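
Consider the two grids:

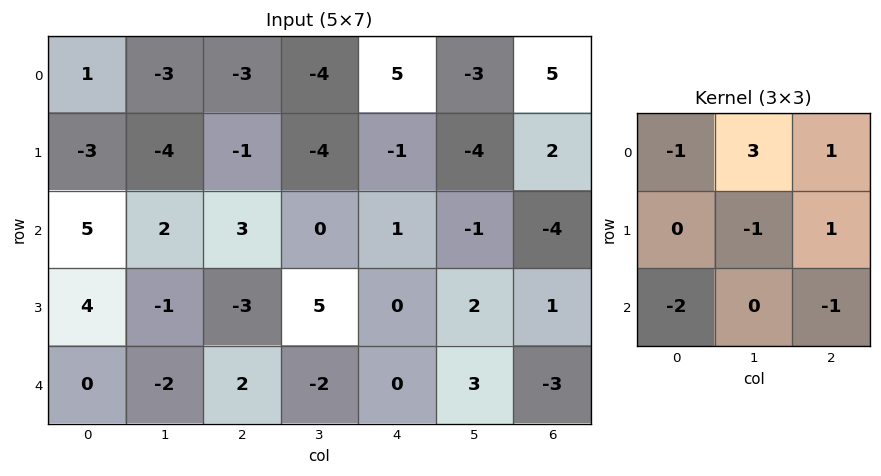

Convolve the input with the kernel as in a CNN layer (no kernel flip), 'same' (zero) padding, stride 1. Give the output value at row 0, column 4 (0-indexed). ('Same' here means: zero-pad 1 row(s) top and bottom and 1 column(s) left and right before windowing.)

The receptive field on the zero-padded input at this output position is [0 0 0 / -4 5 -3 / -4 -1 -4]. Elementwise product with the kernel and sum: 0·-1 + 0·3 + 0·1 + 5·-1 + -3·1 + -4·-2 + -4·-1.

4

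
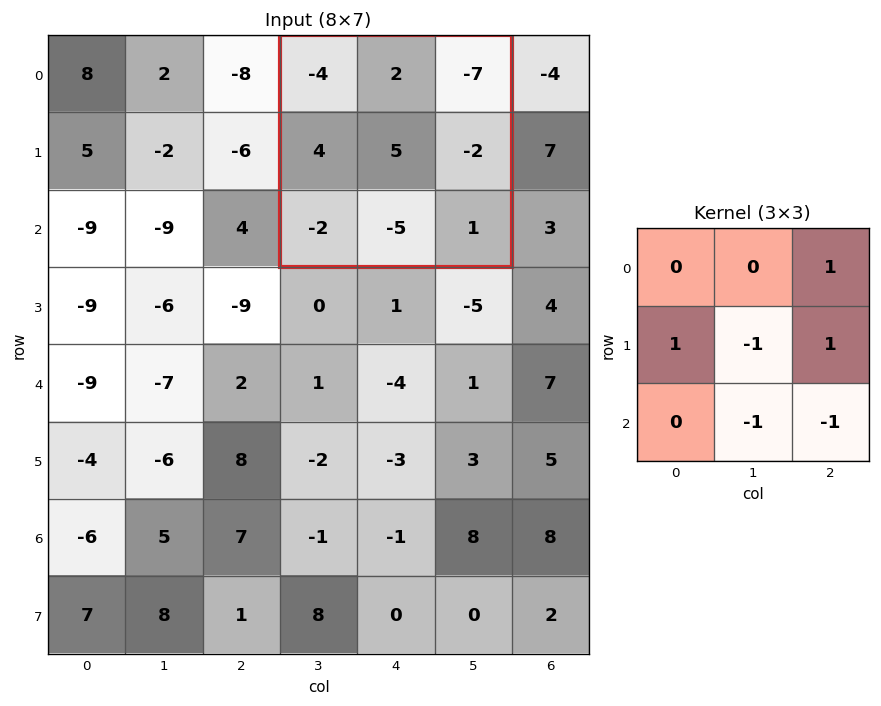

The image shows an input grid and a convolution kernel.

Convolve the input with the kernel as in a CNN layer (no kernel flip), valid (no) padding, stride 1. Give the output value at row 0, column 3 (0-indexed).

-6

The receptive field on the input at this output position is [-4 2 -7 / 4 5 -2 / -2 -5 1]. Elementwise product with the kernel and sum: -7·1 + 4·1 + 5·-1 + -2·1 + -5·-1 + 1·-1.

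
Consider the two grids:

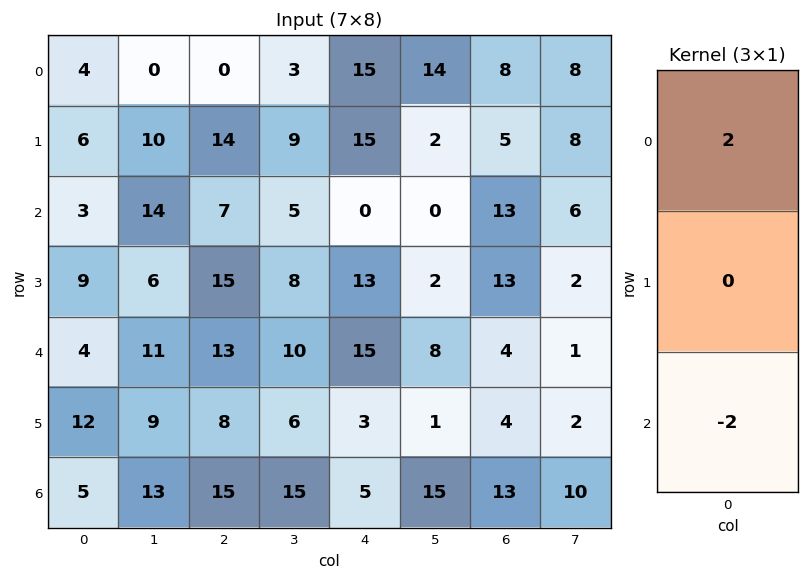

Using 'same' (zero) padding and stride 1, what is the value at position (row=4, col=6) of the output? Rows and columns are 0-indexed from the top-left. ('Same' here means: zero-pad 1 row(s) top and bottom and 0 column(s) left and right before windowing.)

18

The receptive field on the zero-padded input at this output position is [13 / 4 / 4]. Elementwise product with the kernel and sum: 13·2 + 4·-2.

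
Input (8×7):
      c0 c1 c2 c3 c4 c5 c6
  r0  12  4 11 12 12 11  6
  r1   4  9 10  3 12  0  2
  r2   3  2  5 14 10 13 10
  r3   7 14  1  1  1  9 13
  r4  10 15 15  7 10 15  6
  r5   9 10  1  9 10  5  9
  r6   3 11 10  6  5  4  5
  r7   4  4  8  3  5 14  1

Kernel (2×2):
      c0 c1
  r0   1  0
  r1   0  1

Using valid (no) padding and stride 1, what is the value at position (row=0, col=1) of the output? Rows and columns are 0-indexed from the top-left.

14

The receptive field on the input at this output position is [4 11 / 9 10]. Elementwise product with the kernel and sum: 4·1 + 10·1.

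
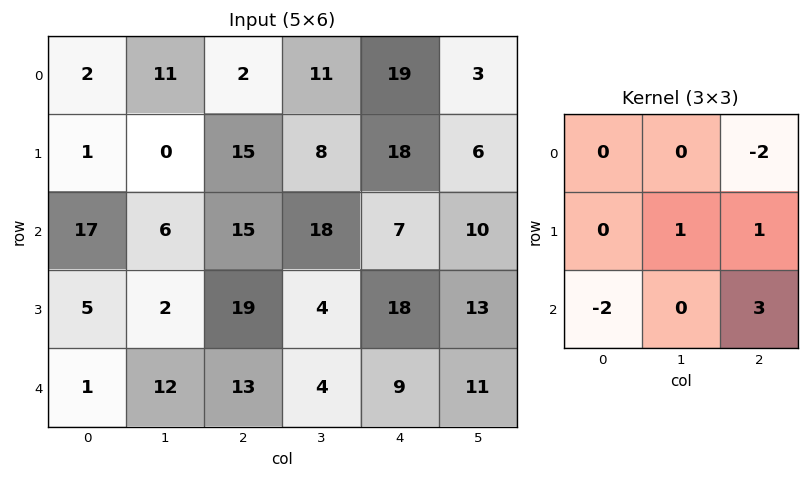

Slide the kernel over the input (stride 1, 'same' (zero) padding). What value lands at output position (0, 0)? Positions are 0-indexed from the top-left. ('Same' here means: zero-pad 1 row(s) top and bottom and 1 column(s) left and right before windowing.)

The receptive field on the zero-padded input at this output position is [0 0 0 / 0 2 11 / 0 1 0]. Elementwise product with the kernel and sum: 0·-2 + 2·1 + 11·1 + 0·-2 + 0·3.

13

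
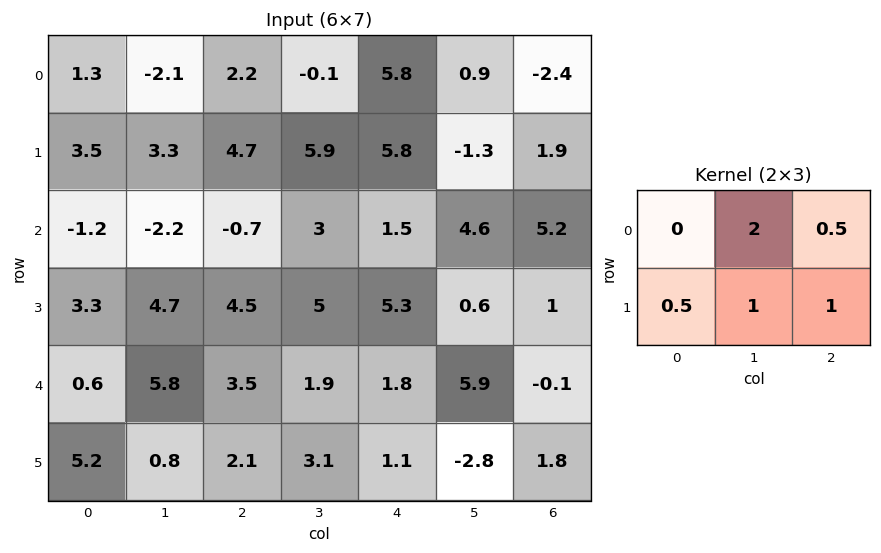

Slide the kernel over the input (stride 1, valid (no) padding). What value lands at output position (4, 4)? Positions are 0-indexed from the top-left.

The receptive field on the input at this output position is [1.8 5.9 -0.1 / 1.1 -2.8 1.8]. Elementwise product with the kernel and sum: 5.9·2 + -0.1·0.5 + 1.1·0.5 + -2.8·1 + 1.8·1.

11.3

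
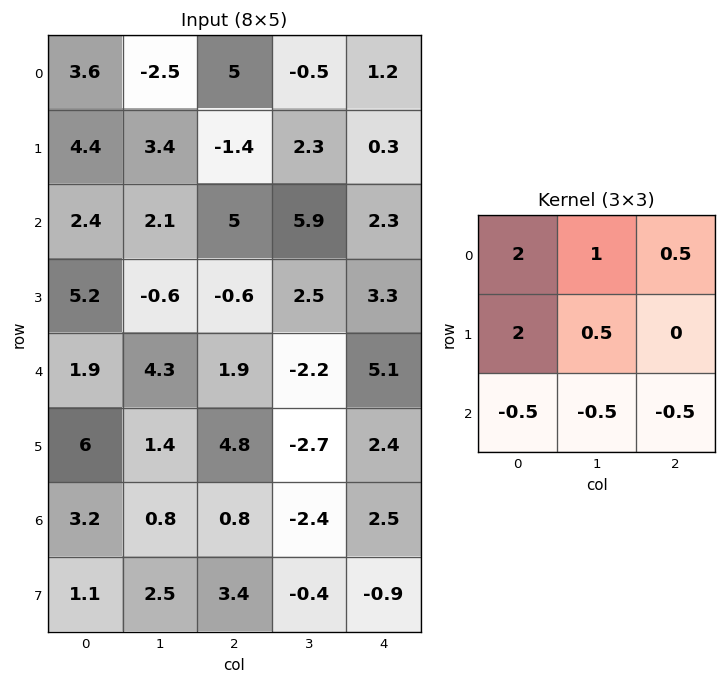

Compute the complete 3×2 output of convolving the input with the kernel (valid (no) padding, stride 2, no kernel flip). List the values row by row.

Output[0,0]: The receptive field on the input at this output position is [3.6 -2.5 5 / 4.4 3.4 -1.4 / 2.4 2.1 5]. Elementwise product with the kernel and sum: 3.6·2 + -2.5·1 + 5·0.5 + 4.4·2 + 3.4·0.5 + 2.4·-0.5 + 2.1·-0.5 + 5·-0.5.
Output[0,1]: The receptive field on the input at this output position is [5 -0.5 1.2 / -1.4 2.3 0.3 / 5 5.9 2.3]. Elementwise product with the kernel and sum: 5·2 + -0.5·1 + 1.2·0.5 + -1.4·2 + 2.3·0.5 + 5·-0.5 + 5.9·-0.5 + 2.3·-0.5.

12.95 1.85
15.45 14.7
19.35 11.95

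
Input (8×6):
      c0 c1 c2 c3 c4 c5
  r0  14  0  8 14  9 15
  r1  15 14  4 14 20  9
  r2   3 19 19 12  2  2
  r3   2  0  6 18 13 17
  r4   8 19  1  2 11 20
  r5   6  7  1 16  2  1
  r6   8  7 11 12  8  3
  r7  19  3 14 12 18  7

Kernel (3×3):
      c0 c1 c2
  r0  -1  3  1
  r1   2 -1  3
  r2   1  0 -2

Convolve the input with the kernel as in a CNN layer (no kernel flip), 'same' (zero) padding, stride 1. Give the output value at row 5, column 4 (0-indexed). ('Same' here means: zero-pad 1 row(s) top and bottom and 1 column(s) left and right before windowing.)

90

The receptive field on the zero-padded input at this output position is [2 11 20 / 16 2 1 / 12 8 3]. Elementwise product with the kernel and sum: 2·-1 + 11·3 + 20·1 + 16·2 + 2·-1 + 1·3 + 12·1 + 3·-2.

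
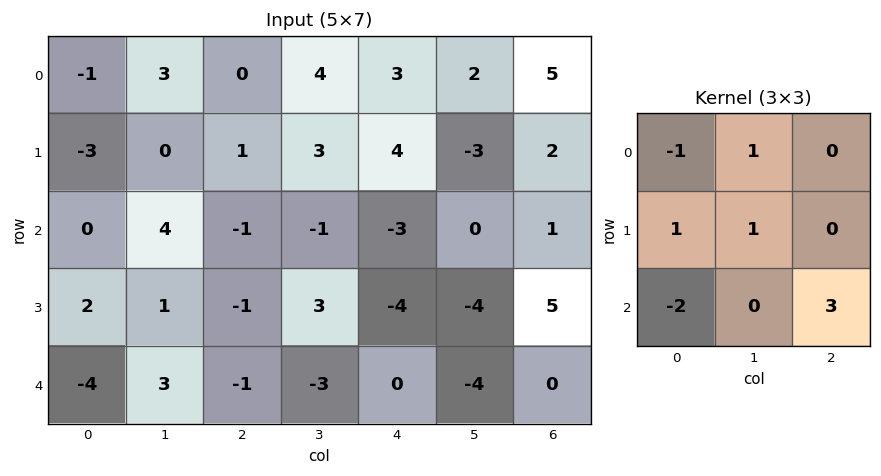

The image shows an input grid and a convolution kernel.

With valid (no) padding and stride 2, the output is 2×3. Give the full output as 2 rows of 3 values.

-2 1 9
12 4 -5

Output[0,0]: The receptive field on the input at this output position is [-1 3 0 / -3 0 1 / 0 4 -1]. Elementwise product with the kernel and sum: -1·-1 + 3·1 + -3·1 + 0·1 + 0·-2 + -1·3.
Output[0,1]: The receptive field on the input at this output position is [0 4 3 / 1 3 4 / -1 -1 -3]. Elementwise product with the kernel and sum: 0·-1 + 4·1 + 1·1 + 3·1 + -1·-2 + -3·3.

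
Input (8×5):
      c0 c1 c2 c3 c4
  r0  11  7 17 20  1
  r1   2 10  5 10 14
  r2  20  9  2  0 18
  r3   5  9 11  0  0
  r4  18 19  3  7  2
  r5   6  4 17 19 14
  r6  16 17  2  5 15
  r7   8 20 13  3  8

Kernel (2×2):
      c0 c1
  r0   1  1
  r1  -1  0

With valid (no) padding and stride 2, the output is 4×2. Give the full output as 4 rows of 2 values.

Output[0,0]: The receptive field on the input at this output position is [11 7 / 2 10]. Elementwise product with the kernel and sum: 11·1 + 7·1 + 2·-1.
Output[0,1]: The receptive field on the input at this output position is [17 20 / 5 10]. Elementwise product with the kernel and sum: 17·1 + 20·1 + 5·-1.

16 32
24 -9
31 -7
25 -6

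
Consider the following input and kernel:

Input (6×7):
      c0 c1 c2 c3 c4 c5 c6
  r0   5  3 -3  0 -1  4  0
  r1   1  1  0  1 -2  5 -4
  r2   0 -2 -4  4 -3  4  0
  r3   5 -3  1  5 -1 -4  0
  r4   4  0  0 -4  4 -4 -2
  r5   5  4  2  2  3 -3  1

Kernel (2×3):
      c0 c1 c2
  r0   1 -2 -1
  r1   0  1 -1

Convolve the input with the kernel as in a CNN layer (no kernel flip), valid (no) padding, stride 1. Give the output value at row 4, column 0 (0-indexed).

6

The receptive field on the input at this output position is [4 0 0 / 5 4 2]. Elementwise product with the kernel and sum: 4·1 + 0·-2 + 0·-1 + 4·1 + 2·-1.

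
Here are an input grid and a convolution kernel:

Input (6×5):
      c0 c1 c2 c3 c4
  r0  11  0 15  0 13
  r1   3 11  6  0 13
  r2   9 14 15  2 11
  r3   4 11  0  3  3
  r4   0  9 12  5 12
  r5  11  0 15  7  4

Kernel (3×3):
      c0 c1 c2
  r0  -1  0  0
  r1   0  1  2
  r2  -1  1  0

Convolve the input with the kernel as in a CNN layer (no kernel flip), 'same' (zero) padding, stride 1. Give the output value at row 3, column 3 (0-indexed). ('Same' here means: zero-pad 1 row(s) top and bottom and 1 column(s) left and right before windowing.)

The receptive field on the zero-padded input at this output position is [15 2 11 / 0 3 3 / 12 5 12]. Elementwise product with the kernel and sum: 15·-1 + 3·1 + 3·2 + 12·-1 + 5·1.

-13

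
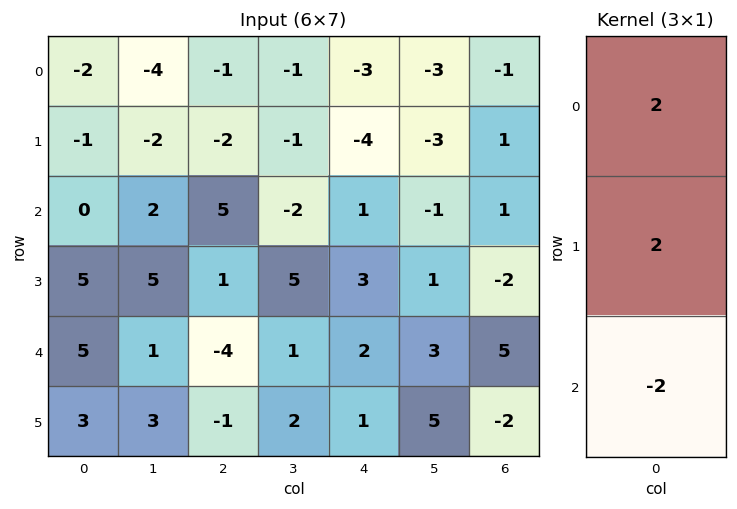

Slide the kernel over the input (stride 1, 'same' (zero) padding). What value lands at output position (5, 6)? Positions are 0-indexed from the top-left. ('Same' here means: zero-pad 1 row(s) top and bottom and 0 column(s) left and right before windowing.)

The receptive field on the zero-padded input at this output position is [5 / -2 / 0]. Elementwise product with the kernel and sum: 5·2 + -2·2 + 0·-2.

6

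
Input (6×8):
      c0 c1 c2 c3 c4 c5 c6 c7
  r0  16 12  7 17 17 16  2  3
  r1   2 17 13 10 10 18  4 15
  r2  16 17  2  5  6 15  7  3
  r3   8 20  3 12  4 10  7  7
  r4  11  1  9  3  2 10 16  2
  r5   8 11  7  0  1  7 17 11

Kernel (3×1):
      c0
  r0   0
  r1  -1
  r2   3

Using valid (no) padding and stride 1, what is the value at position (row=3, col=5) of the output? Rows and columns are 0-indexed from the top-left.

The receptive field on the input at this output position is [10 / 10 / 7]. Elementwise product with the kernel and sum: 10·-1 + 7·3.

11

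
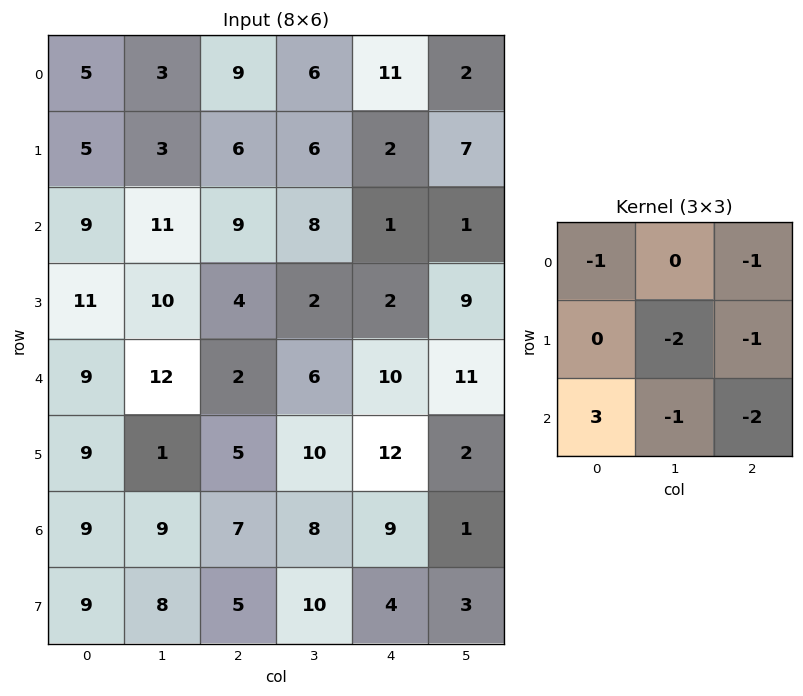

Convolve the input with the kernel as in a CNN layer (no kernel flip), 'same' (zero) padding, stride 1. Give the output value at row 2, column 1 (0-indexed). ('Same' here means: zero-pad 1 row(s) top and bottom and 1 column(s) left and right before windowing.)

The receptive field on the zero-padded input at this output position is [5 3 6 / 9 11 9 / 11 10 4]. Elementwise product with the kernel and sum: 5·-1 + 6·-1 + 11·-2 + 9·-1 + 11·3 + 10·-1 + 4·-2.

-27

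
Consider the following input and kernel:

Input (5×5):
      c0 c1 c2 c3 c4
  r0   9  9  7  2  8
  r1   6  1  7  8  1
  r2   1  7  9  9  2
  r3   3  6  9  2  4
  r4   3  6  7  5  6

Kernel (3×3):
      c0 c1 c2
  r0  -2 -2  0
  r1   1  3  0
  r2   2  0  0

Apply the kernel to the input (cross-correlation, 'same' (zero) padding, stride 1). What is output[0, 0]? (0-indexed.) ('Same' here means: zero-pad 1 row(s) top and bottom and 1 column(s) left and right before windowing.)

27

The receptive field on the zero-padded input at this output position is [0 0 0 / 0 9 9 / 0 6 1]. Elementwise product with the kernel and sum: 0·-2 + 0·-2 + 0·1 + 9·3 + 0·2.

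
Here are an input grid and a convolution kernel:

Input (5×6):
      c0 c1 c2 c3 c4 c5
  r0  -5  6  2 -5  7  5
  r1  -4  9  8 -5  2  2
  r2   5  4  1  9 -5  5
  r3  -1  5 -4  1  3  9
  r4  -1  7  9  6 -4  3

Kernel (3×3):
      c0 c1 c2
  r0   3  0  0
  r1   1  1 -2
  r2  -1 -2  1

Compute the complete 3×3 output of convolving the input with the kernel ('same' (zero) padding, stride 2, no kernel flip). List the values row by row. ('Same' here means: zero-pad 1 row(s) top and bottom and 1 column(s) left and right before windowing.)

0 -12 -5
4 18 -19
-15 19 -1

Output[0,0]: The receptive field on the zero-padded input at this output position is [0 0 0 / 0 -5 6 / 0 -4 9]. Elementwise product with the kernel and sum: 0·3 + 0·1 + -5·1 + 6·-2 + 0·-1 + -4·-2 + 9·1.
Output[0,1]: The receptive field on the zero-padded input at this output position is [0 0 0 / 6 2 -5 / 9 8 -5]. Elementwise product with the kernel and sum: 0·3 + 6·1 + 2·1 + -5·-2 + 9·-1 + 8·-2 + -5·1.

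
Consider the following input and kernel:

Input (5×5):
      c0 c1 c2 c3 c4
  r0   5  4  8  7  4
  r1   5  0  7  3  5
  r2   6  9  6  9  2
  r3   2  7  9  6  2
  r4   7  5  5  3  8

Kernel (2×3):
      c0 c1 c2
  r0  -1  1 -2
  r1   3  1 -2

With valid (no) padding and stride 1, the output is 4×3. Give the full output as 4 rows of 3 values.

-16 -9 5
-4 16 9
-14 -3 28
3 4 -5

Output[0,0]: The receptive field on the input at this output position is [5 4 8 / 5 0 7]. Elementwise product with the kernel and sum: 5·-1 + 4·1 + 8·-2 + 5·3 + 0·1 + 7·-2.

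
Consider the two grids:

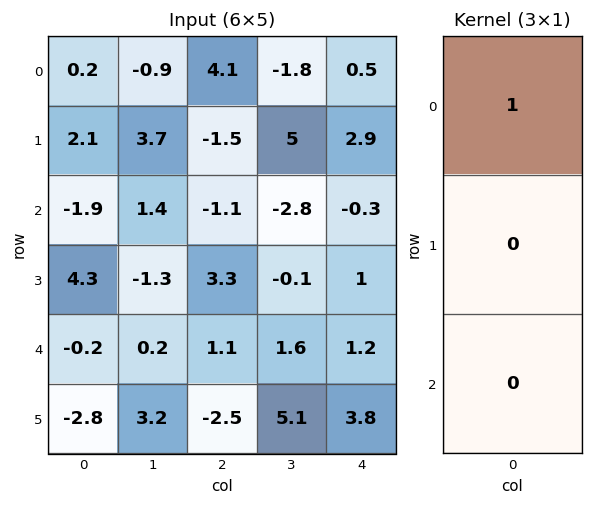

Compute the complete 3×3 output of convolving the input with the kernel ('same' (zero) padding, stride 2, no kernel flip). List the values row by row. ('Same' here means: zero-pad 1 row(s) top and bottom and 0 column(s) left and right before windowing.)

Output[0,0]: The receptive field on the zero-padded input at this output position is [0 / 0.2 / 2.1]. Elementwise product with the kernel and sum: 0·1.
Output[0,1]: The receptive field on the zero-padded input at this output position is [0 / 4.1 / -1.5]. Elementwise product with the kernel and sum: 0·1.

0 0 0
2.1 -1.5 2.9
4.3 3.3 1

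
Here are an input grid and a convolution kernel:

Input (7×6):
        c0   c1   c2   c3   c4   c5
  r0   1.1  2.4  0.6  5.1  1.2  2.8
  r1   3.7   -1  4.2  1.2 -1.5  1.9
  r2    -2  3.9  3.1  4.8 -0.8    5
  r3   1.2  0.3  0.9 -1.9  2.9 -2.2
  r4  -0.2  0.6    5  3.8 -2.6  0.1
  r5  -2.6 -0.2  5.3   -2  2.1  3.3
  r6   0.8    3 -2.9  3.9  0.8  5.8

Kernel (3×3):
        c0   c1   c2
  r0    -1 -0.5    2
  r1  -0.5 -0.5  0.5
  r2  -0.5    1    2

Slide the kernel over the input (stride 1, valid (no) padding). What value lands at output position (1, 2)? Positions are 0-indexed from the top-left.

The receptive field on the input at this output position is [4.2 1.2 -1.5 / 3.1 4.8 -0.8 / 0.9 -1.9 2.9]. Elementwise product with the kernel and sum: 4.2·-1 + 1.2·-0.5 + -1.5·2 + 3.1·-0.5 + 4.8·-0.5 + -0.8·0.5 + 0.9·-0.5 + -1.9·1 + 2.9·2.

-8.7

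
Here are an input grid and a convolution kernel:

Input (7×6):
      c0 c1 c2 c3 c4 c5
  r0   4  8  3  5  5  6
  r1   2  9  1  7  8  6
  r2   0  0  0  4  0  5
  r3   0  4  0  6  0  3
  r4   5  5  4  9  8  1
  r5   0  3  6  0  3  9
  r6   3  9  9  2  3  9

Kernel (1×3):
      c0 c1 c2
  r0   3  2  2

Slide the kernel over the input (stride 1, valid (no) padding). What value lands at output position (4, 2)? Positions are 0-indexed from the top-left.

The receptive field on the input at this output position is [4 9 8]. Elementwise product with the kernel and sum: 4·3 + 9·2 + 8·2.

46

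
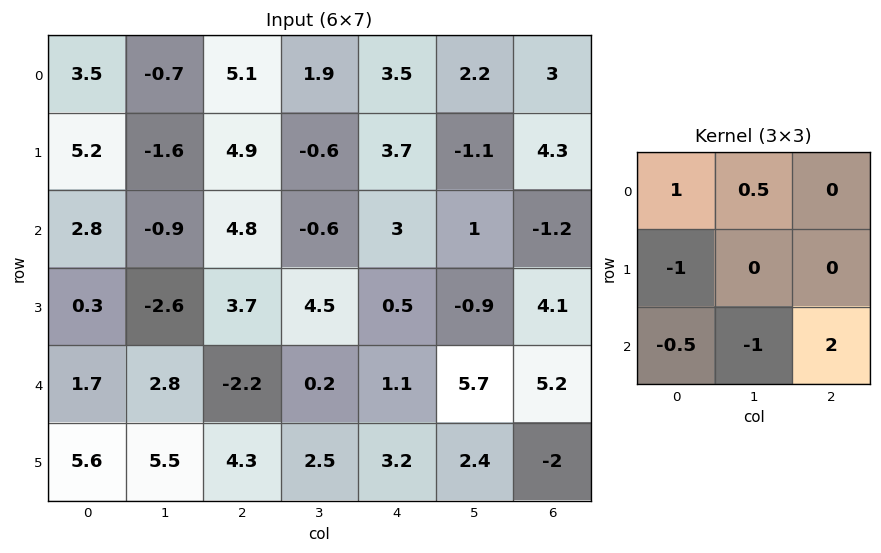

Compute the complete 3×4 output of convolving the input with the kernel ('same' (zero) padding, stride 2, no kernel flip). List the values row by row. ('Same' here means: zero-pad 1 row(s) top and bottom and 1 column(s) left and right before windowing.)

-8.4 -4.6 -7.5 -5.95
-2.9 8.35 -2.7 -3.6
5.55 -5.6 4.9 -3.75

Output[0,0]: The receptive field on the zero-padded input at this output position is [0 0 0 / 0 3.5 -0.7 / 0 5.2 -1.6]. Elementwise product with the kernel and sum: 0·1 + 0·0.5 + 0·-1 + 0·-0.5 + 5.2·-1 + -1.6·2.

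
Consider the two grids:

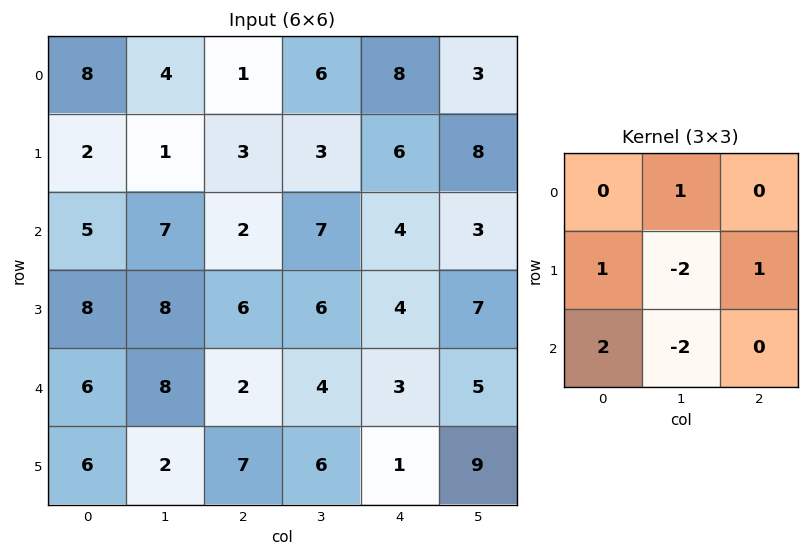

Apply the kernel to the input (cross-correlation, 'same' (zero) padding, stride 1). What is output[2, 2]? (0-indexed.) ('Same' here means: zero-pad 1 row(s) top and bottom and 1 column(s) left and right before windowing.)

The receptive field on the zero-padded input at this output position is [1 3 3 / 7 2 7 / 8 6 6]. Elementwise product with the kernel and sum: 3·1 + 7·1 + 2·-2 + 7·1 + 8·2 + 6·-2.

17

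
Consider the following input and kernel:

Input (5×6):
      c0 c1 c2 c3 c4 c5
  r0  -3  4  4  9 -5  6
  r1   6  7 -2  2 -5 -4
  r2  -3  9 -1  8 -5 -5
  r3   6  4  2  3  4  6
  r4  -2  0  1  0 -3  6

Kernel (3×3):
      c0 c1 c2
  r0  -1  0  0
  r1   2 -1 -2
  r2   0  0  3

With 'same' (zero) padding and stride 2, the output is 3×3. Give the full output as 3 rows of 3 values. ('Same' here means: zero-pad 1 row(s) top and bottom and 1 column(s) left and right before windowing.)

16 -8 -1
-3 5 47
2 -5 -12

Output[0,0]: The receptive field on the zero-padded input at this output position is [0 0 0 / 0 -3 4 / 0 6 7]. Elementwise product with the kernel and sum: 0·-1 + 0·2 + -3·-1 + 4·-2 + 7·3.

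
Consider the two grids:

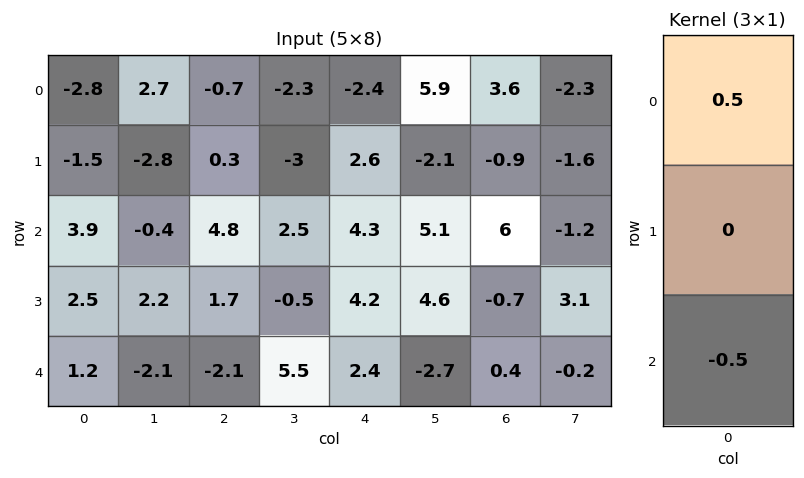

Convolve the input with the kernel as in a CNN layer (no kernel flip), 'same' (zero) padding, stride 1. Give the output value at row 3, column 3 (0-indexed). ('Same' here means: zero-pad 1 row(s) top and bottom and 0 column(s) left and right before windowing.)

-1.5

The receptive field on the zero-padded input at this output position is [2.5 / -0.5 / 5.5]. Elementwise product with the kernel and sum: 2.5·0.5 + 5.5·-0.5.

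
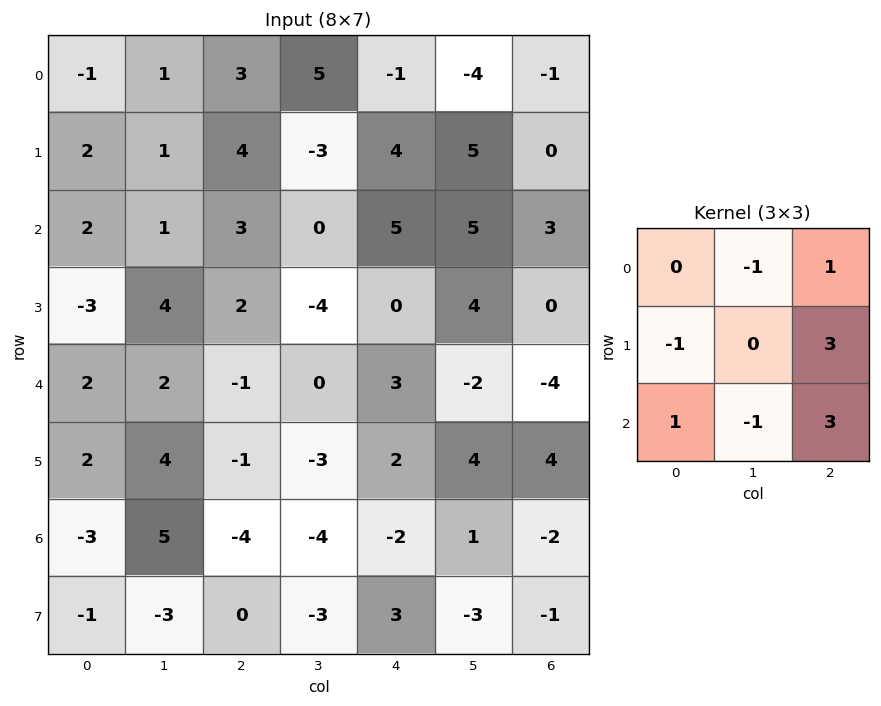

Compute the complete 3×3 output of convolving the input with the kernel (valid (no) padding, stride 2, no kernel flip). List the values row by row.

Output[0,0]: The receptive field on the input at this output position is [-1 1 3 / 2 1 4 / 2 1 3]. Elementwise product with the kernel and sum: 1·-1 + 3·1 + 2·-1 + 4·3 + 2·1 + 1·-1 + 3·3.
Output[0,1]: The receptive field on the input at this output position is [3 5 -1 / 4 -3 4 / 3 0 5]. Elementwise product with the kernel and sum: 5·-1 + -1·1 + 4·-1 + 4·3 + 3·1 + 0·-1 + 5·3.

22 20 8
8 11 -9
-28 4 -1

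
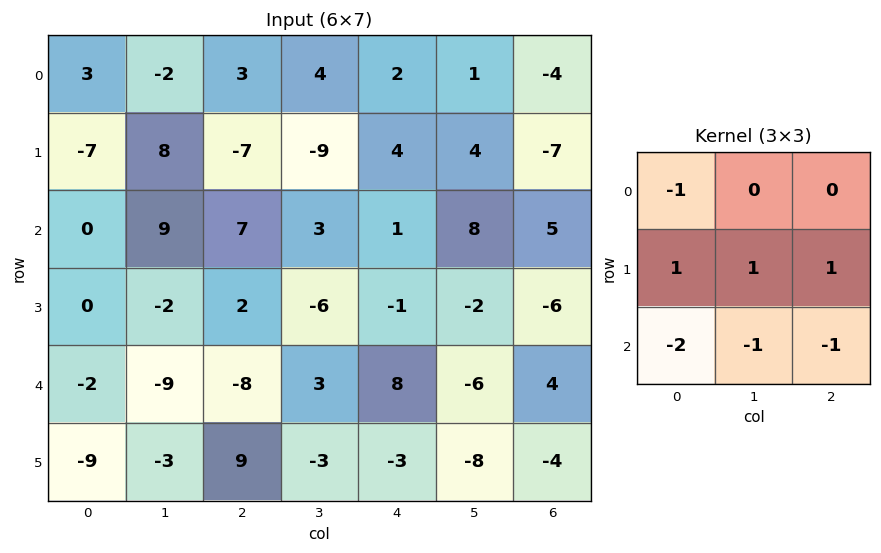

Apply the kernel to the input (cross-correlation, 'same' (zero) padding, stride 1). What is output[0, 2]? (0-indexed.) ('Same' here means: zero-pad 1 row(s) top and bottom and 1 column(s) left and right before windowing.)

The receptive field on the zero-padded input at this output position is [0 0 0 / -2 3 4 / 8 -7 -9]. Elementwise product with the kernel and sum: 0·-1 + -2·1 + 3·1 + 4·1 + 8·-2 + -7·-1 + -9·-1.

5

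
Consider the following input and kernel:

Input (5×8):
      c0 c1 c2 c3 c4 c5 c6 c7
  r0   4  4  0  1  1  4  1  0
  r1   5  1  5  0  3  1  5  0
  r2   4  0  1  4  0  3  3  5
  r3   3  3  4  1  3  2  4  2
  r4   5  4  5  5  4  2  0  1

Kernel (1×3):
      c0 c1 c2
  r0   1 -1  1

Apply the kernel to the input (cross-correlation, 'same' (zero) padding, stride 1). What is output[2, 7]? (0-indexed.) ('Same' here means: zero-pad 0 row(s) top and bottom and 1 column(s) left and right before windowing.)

-2

The receptive field on the zero-padded input at this output position is [3 5 0]. Elementwise product with the kernel and sum: 3·1 + 5·-1 + 0·1.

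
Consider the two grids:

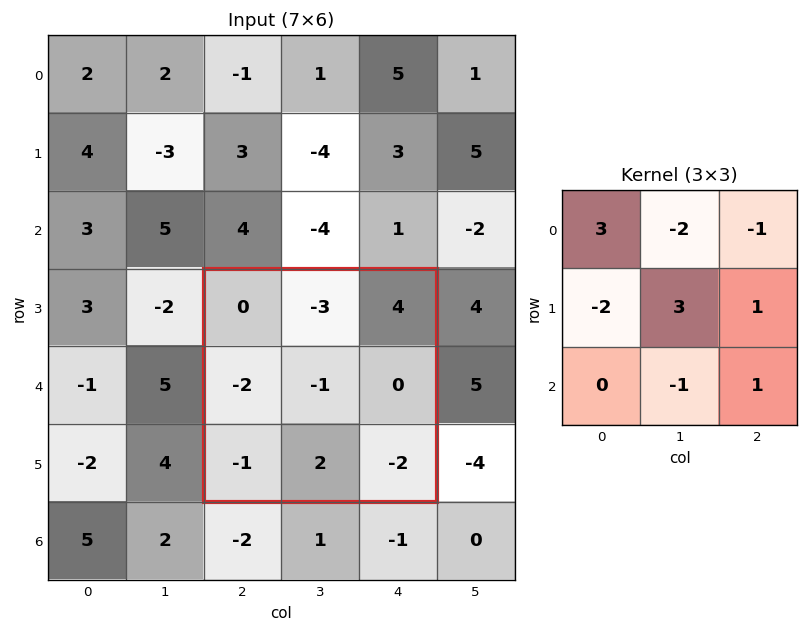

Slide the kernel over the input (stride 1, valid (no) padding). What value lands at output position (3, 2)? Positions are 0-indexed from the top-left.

-1

The receptive field on the input at this output position is [0 -3 4 / -2 -1 0 / -1 2 -2]. Elementwise product with the kernel and sum: 0·3 + -3·-2 + 4·-1 + -2·-2 + -1·3 + 0·1 + 2·-1 + -2·1.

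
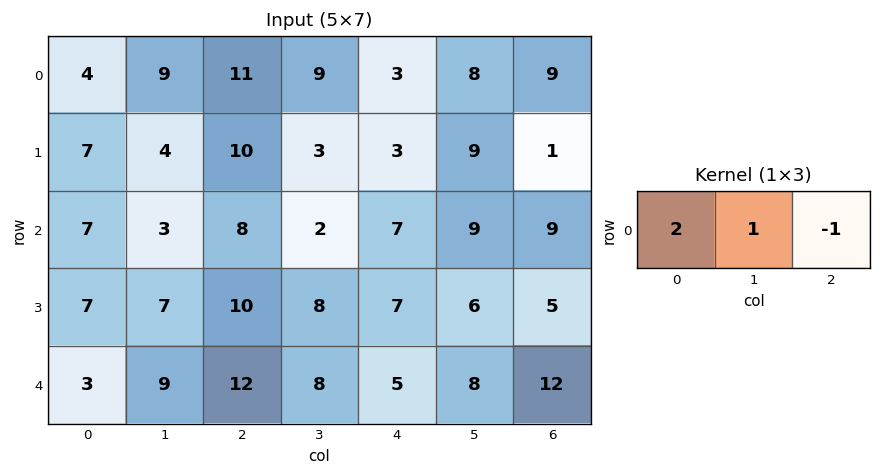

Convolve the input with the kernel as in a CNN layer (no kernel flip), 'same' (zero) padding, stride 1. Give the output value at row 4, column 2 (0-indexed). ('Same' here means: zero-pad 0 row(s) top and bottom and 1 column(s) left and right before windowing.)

The receptive field on the zero-padded input at this output position is [9 12 8]. Elementwise product with the kernel and sum: 9·2 + 12·1 + 8·-1.

22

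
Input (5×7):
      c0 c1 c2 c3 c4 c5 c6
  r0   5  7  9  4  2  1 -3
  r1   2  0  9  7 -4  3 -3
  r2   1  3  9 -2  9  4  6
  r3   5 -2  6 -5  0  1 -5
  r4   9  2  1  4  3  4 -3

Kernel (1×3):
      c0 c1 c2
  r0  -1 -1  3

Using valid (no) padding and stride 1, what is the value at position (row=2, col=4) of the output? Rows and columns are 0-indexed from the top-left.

The receptive field on the input at this output position is [9 4 6]. Elementwise product with the kernel and sum: 9·-1 + 4·-1 + 6·3.

5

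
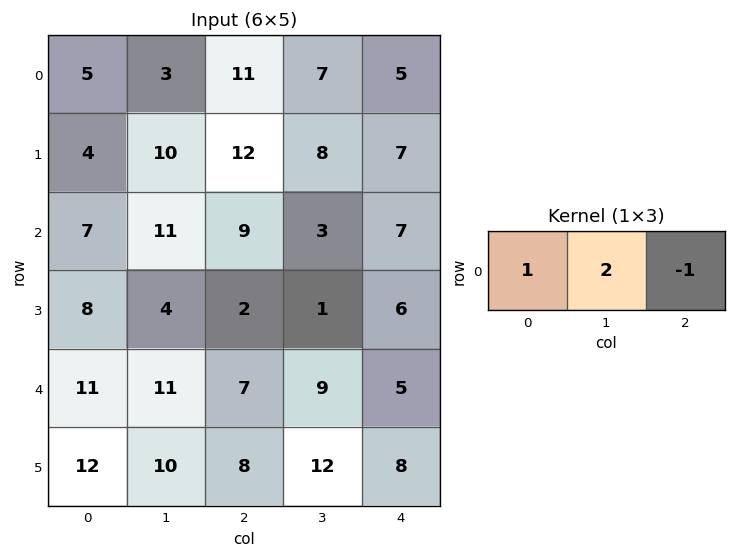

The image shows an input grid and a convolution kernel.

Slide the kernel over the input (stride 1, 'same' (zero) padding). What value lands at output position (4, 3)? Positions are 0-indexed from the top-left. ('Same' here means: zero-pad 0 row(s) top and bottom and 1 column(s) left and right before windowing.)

The receptive field on the zero-padded input at this output position is [7 9 5]. Elementwise product with the kernel and sum: 7·1 + 9·2 + 5·-1.

20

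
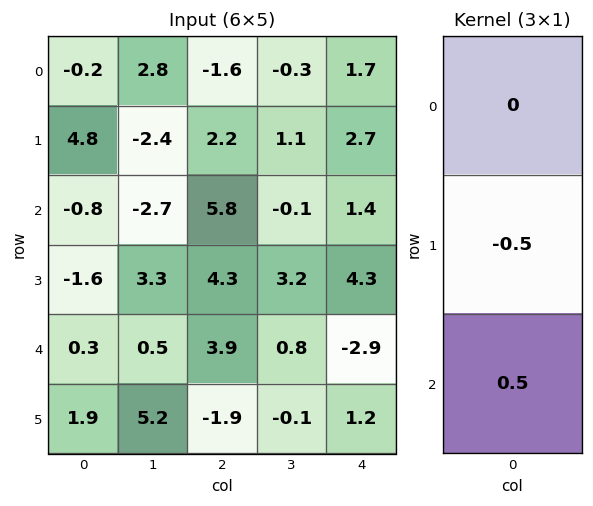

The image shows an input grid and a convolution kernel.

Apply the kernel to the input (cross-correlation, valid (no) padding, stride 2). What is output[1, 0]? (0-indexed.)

The receptive field on the input at this output position is [-0.8 / -1.6 / 0.3]. Elementwise product with the kernel and sum: -1.6·-0.5 + 0.3·0.5.

0.95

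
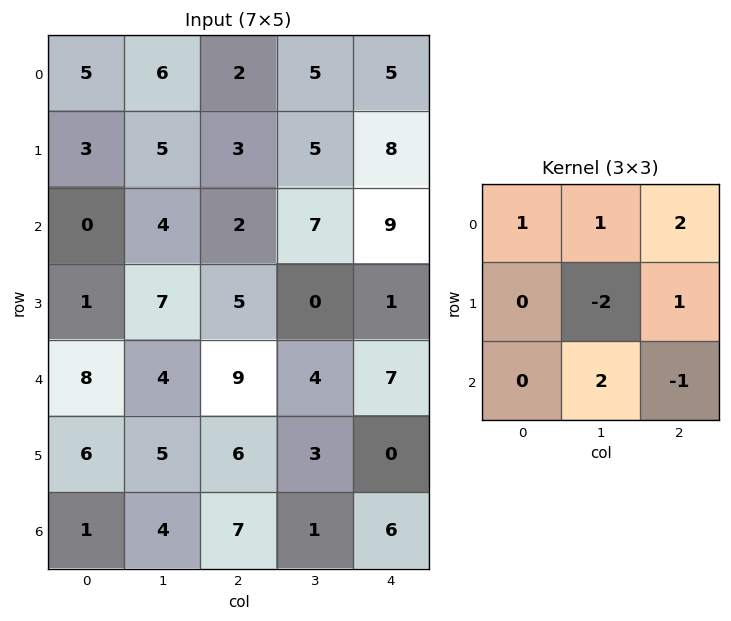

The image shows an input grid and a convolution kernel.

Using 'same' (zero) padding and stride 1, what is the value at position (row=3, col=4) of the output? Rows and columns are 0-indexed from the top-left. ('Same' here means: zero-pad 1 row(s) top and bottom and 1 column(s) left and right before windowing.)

28

The receptive field on the zero-padded input at this output position is [7 9 0 / 0 1 0 / 4 7 0]. Elementwise product with the kernel and sum: 7·1 + 9·1 + 0·2 + 1·-2 + 0·1 + 7·2 + 0·-1.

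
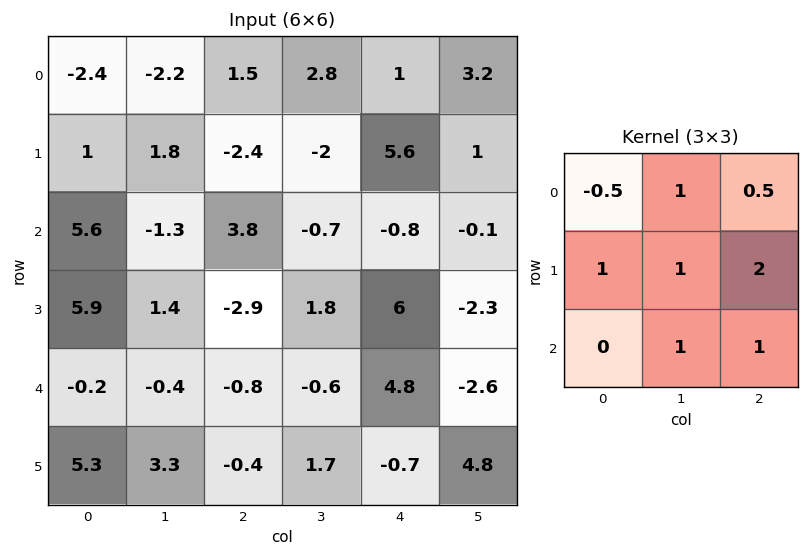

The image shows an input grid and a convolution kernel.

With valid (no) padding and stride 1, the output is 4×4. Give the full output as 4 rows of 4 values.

Output[0,0]: The receptive field on the input at this output position is [-2.4 -2.2 1.5 / 1 1.8 -2.4 / 5.6 -1.3 3.8]. Elementwise product with the kernel and sum: -2.4·-0.5 + -2.2·1 + 1.5·0.5 + 1·1 + 1.8·1 + -2.4·2 + -1.3·1 + 3.8·1.

0.25 2.5 7.85 5.9
10.5 -4.3 11.3 9.1
-1.9 4.8 12.1 4.9
-2.3 -3.8 15.45 7.05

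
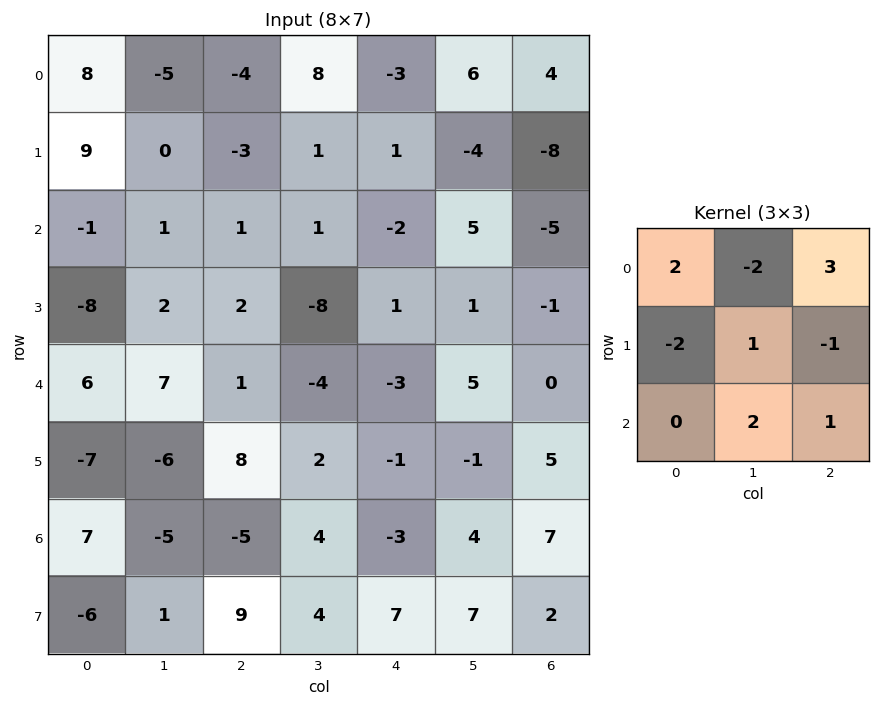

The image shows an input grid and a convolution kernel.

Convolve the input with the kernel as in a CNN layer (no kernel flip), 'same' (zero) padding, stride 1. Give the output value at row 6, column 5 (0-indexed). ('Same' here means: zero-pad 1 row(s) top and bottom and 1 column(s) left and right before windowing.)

The receptive field on the zero-padded input at this output position is [-1 -1 5 / -3 4 7 / 7 7 2]. Elementwise product with the kernel and sum: -1·2 + -1·-2 + 5·3 + -3·-2 + 4·1 + 7·-1 + 7·2 + 2·1.

34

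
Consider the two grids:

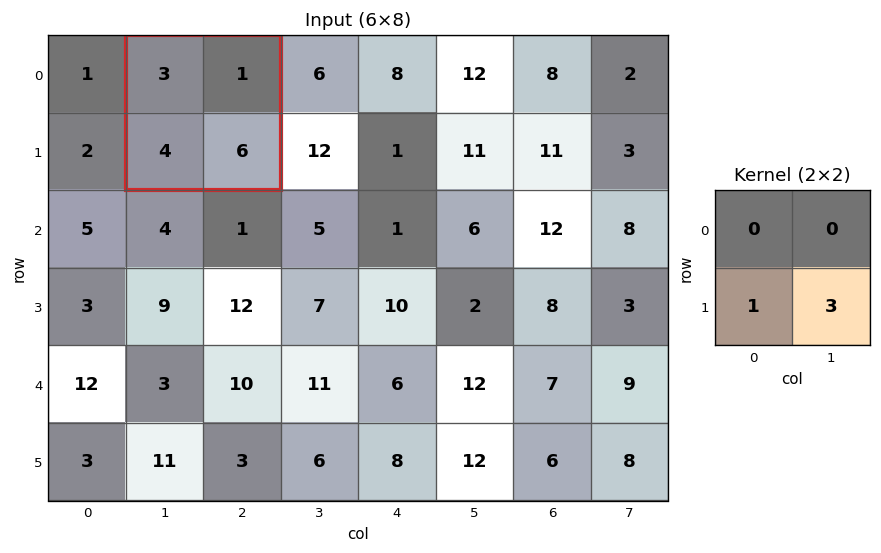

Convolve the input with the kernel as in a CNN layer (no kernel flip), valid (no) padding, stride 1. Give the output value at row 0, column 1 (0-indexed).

The receptive field on the input at this output position is [3 1 / 4 6]. Elementwise product with the kernel and sum: 4·1 + 6·3.

22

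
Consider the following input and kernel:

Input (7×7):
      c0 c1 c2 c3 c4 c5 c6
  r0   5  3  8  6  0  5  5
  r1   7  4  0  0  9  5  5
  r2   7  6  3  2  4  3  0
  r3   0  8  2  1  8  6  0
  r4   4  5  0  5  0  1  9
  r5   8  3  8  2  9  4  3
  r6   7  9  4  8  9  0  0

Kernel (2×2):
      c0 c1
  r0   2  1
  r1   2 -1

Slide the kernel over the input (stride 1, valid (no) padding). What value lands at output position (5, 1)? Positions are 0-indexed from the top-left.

The receptive field on the input at this output position is [3 8 / 9 4]. Elementwise product with the kernel and sum: 3·2 + 8·1 + 9·2 + 4·-1.

28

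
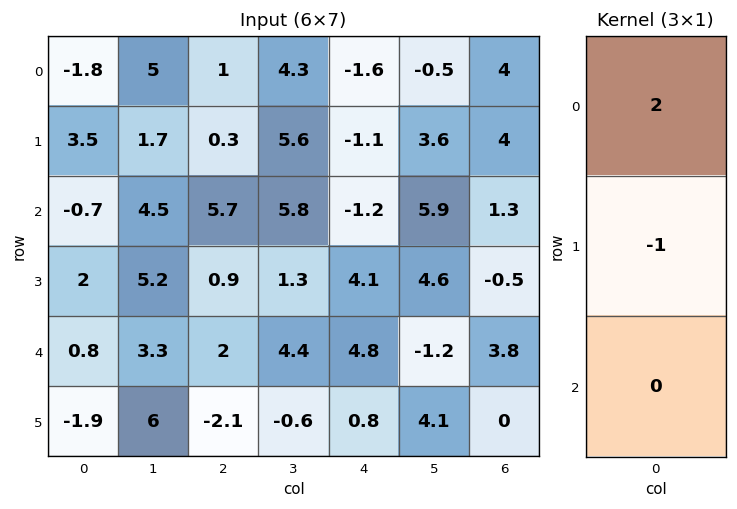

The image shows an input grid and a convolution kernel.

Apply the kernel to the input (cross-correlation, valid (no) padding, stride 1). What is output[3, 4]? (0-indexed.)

The receptive field on the input at this output position is [4.1 / 4.8 / 0.8]. Elementwise product with the kernel and sum: 4.1·2 + 4.8·-1.

3.4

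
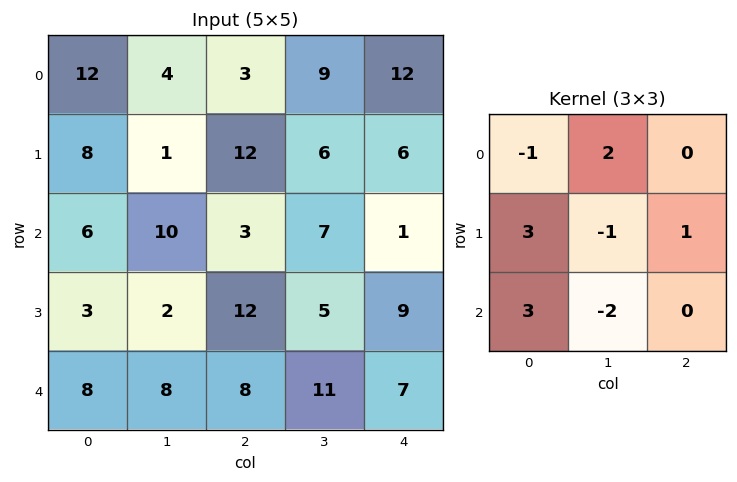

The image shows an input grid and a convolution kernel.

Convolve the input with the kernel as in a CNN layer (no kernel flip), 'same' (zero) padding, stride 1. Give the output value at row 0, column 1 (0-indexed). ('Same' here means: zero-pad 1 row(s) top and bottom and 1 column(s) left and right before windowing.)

57

The receptive field on the zero-padded input at this output position is [0 0 0 / 12 4 3 / 8 1 12]. Elementwise product with the kernel and sum: 0·-1 + 0·2 + 12·3 + 4·-1 + 3·1 + 8·3 + 1·-2.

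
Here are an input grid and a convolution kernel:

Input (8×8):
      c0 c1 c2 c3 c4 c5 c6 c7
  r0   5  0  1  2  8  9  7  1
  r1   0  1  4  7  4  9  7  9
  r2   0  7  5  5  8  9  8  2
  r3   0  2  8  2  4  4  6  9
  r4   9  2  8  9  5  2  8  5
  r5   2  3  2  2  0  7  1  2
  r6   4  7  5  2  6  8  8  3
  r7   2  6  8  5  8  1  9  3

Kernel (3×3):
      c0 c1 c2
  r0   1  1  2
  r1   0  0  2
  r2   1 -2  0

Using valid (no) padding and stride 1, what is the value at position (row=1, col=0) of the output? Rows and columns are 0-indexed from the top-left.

15

The receptive field on the input at this output position is [0 1 4 / 0 7 5 / 0 2 8]. Elementwise product with the kernel and sum: 0·1 + 1·1 + 4·2 + 5·2 + 0·1 + 2·-2.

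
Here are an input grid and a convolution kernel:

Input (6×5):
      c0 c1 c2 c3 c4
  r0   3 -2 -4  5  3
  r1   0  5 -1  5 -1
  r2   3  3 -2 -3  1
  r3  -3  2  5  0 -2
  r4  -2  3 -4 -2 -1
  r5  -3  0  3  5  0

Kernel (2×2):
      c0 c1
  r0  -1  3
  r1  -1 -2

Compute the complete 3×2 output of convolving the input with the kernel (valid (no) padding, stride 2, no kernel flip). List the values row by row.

-19 10
5 -12
14 -15

Output[0,0]: The receptive field on the input at this output position is [3 -2 / 0 5]. Elementwise product with the kernel and sum: 3·-1 + -2·3 + 0·-1 + 5·-2.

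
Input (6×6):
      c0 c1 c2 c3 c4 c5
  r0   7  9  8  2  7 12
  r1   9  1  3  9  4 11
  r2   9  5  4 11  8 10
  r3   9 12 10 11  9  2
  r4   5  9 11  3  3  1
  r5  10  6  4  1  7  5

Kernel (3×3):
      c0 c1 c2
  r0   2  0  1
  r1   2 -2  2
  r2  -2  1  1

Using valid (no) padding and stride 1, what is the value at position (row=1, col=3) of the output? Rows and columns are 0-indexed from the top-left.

44

The receptive field on the input at this output position is [9 4 11 / 11 8 10 / 11 9 2]. Elementwise product with the kernel and sum: 9·2 + 11·1 + 11·2 + 8·-2 + 10·2 + 11·-2 + 9·1 + 2·1.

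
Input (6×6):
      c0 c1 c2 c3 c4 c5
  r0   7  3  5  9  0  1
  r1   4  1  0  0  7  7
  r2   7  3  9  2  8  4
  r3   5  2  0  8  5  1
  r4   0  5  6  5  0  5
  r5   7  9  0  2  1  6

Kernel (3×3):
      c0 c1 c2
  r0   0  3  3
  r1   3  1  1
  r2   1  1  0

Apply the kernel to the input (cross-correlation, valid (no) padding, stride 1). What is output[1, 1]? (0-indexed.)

22

The receptive field on the input at this output position is [1 0 0 / 3 9 2 / 2 0 8]. Elementwise product with the kernel and sum: 0·3 + 0·3 + 3·3 + 9·1 + 2·1 + 2·1 + 0·1.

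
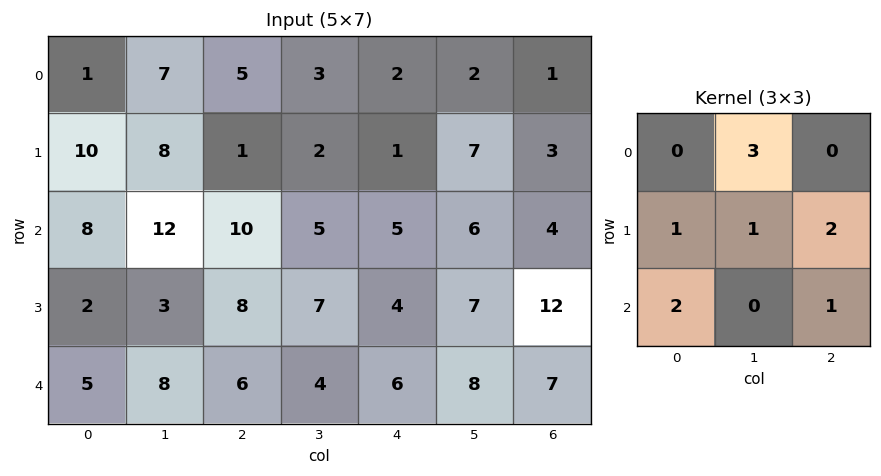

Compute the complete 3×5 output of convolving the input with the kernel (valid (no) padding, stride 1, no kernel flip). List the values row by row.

67 57 39 39 34
76 48 51 46 60
73 75 56 56 72

Output[0,0]: The receptive field on the input at this output position is [1 7 5 / 10 8 1 / 8 12 10]. Elementwise product with the kernel and sum: 7·3 + 10·1 + 8·1 + 1·2 + 8·2 + 10·1.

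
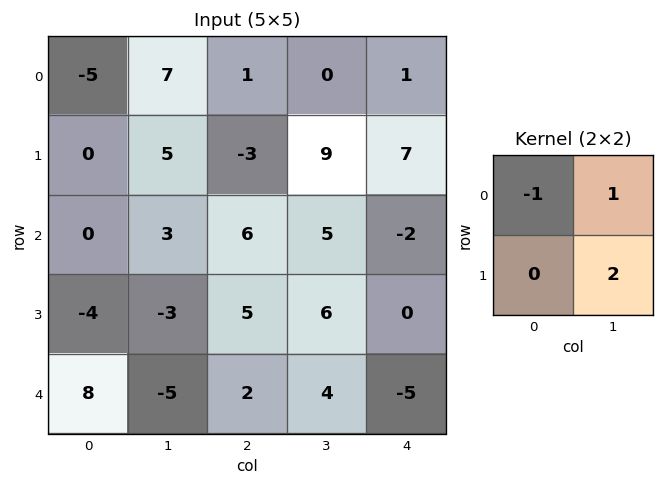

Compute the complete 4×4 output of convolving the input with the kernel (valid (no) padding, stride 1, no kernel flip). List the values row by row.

22 -12 17 15
11 4 22 -6
-3 13 11 -7
-9 12 9 -16

Output[0,0]: The receptive field on the input at this output position is [-5 7 / 0 5]. Elementwise product with the kernel and sum: -5·-1 + 7·1 + 5·2.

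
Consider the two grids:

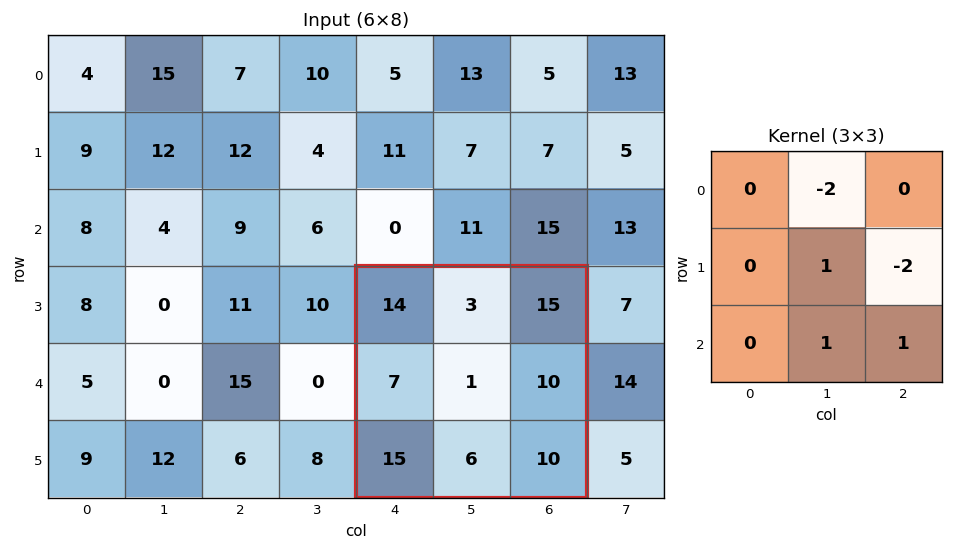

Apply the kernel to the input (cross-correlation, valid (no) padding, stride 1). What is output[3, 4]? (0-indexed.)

-9

The receptive field on the input at this output position is [14 3 15 / 7 1 10 / 15 6 10]. Elementwise product with the kernel and sum: 3·-2 + 1·1 + 10·-2 + 6·1 + 10·1.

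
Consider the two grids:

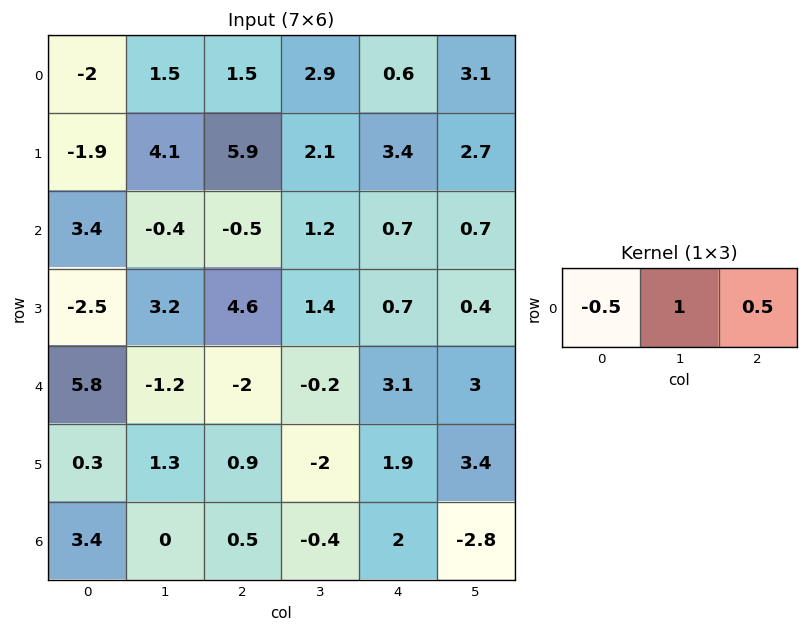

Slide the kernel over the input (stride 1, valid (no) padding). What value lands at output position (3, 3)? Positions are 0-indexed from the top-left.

The receptive field on the input at this output position is [1.4 0.7 0.4]. Elementwise product with the kernel and sum: 1.4·-0.5 + 0.7·1 + 0.4·0.5.

0.2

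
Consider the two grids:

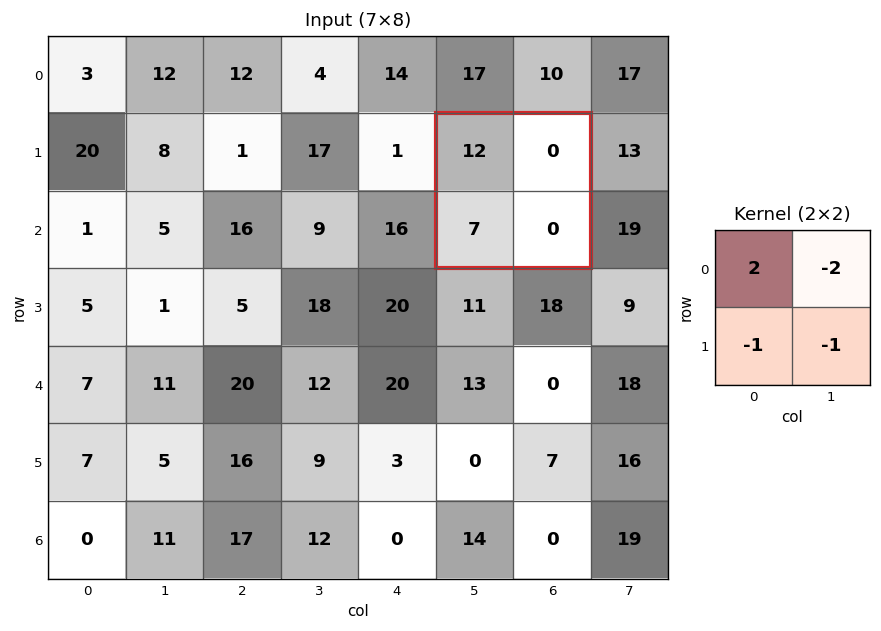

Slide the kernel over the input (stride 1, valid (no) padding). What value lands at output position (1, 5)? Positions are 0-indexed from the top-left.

17

The receptive field on the input at this output position is [12 0 / 7 0]. Elementwise product with the kernel and sum: 12·2 + 0·-2 + 7·-1 + 0·-1.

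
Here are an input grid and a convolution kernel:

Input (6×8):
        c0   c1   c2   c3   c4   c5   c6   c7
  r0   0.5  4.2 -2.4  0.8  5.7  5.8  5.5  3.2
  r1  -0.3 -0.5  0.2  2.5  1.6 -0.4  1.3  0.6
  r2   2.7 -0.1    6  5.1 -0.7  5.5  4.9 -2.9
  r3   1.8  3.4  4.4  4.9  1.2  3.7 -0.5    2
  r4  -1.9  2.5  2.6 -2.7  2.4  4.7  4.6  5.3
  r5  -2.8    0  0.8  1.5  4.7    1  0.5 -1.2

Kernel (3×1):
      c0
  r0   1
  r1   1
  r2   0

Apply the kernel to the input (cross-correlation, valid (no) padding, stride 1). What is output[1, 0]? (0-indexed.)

2.4

The receptive field on the input at this output position is [-0.3 / 2.7 / 1.8]. Elementwise product with the kernel and sum: -0.3·1 + 2.7·1.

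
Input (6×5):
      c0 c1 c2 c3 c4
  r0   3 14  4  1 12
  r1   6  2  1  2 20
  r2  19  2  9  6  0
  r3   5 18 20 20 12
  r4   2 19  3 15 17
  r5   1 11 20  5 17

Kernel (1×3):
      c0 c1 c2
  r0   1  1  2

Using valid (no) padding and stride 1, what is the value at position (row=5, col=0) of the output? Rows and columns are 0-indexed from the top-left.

52

The receptive field on the input at this output position is [1 11 20]. Elementwise product with the kernel and sum: 1·1 + 11·1 + 20·2.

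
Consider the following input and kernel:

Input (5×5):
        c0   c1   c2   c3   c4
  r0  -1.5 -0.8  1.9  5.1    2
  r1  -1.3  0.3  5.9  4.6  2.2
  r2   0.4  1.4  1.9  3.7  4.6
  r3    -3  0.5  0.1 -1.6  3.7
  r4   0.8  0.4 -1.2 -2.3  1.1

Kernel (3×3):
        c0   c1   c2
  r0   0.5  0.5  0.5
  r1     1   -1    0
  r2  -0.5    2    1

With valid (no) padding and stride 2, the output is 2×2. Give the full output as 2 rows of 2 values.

2.7 16.85
-2.45 3.9

Output[0,0]: The receptive field on the input at this output position is [-1.5 -0.8 1.9 / -1.3 0.3 5.9 / 0.4 1.4 1.9]. Elementwise product with the kernel and sum: -1.5·0.5 + -0.8·0.5 + 1.9·0.5 + -1.3·1 + 0.3·-1 + 0.4·-0.5 + 1.4·2 + 1.9·1.
Output[0,1]: The receptive field on the input at this output position is [1.9 5.1 2 / 5.9 4.6 2.2 / 1.9 3.7 4.6]. Elementwise product with the kernel and sum: 1.9·0.5 + 5.1·0.5 + 2·0.5 + 5.9·1 + 4.6·-1 + 1.9·-0.5 + 3.7·2 + 4.6·1.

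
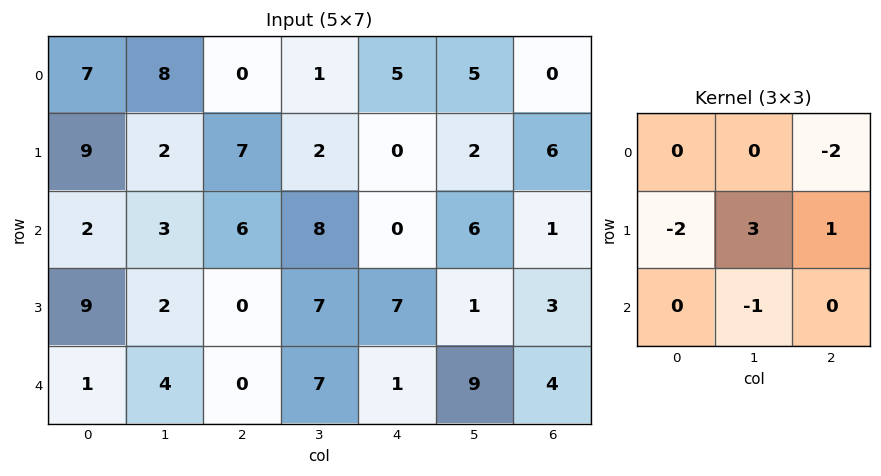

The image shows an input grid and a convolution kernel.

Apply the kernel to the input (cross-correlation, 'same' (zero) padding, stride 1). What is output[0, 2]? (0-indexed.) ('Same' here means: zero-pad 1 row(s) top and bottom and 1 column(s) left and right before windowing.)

The receptive field on the zero-padded input at this output position is [0 0 0 / 8 0 1 / 2 7 2]. Elementwise product with the kernel and sum: 0·-2 + 8·-2 + 0·3 + 1·1 + 7·-1.

-22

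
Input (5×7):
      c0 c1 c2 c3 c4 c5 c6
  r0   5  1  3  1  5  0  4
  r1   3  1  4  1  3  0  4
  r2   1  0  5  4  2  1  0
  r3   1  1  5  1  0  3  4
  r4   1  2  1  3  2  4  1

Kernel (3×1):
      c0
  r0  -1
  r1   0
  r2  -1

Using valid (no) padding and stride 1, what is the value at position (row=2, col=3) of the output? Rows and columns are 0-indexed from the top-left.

-7

The receptive field on the input at this output position is [4 / 1 / 3]. Elementwise product with the kernel and sum: 4·-1 + 3·-1.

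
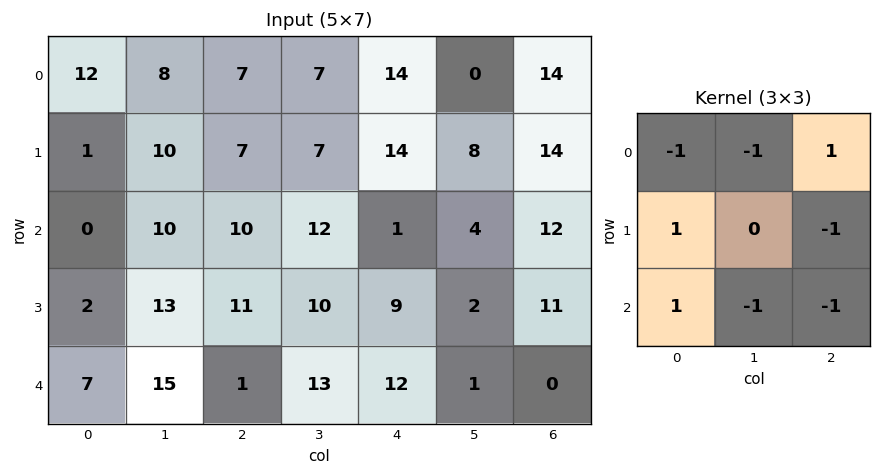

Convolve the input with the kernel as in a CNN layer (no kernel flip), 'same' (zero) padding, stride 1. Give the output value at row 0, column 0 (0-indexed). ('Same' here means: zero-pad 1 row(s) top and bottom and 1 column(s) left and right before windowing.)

-19

The receptive field on the zero-padded input at this output position is [0 0 0 / 0 12 8 / 0 1 10]. Elementwise product with the kernel and sum: 0·-1 + 0·-1 + 0·1 + 0·1 + 8·-1 + 0·1 + 1·-1 + 10·-1.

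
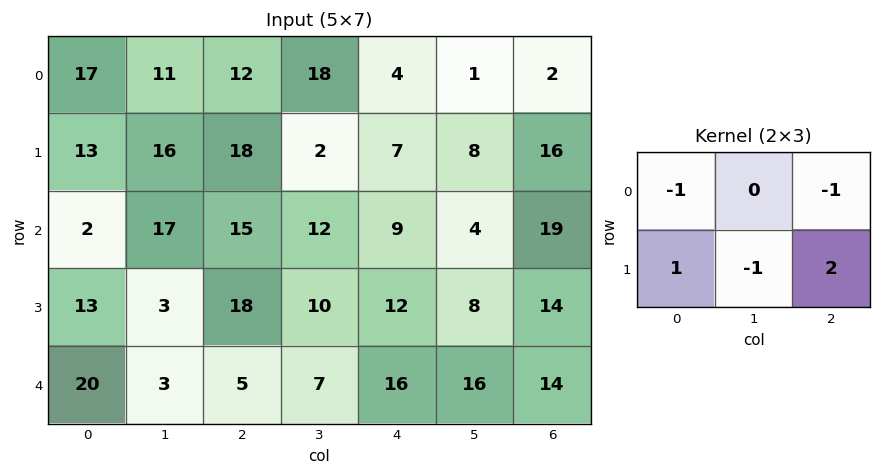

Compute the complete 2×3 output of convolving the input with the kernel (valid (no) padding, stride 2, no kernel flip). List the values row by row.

4 14 25
29 8 4

Output[0,0]: The receptive field on the input at this output position is [17 11 12 / 13 16 18]. Elementwise product with the kernel and sum: 17·-1 + 12·-1 + 13·1 + 16·-1 + 18·2.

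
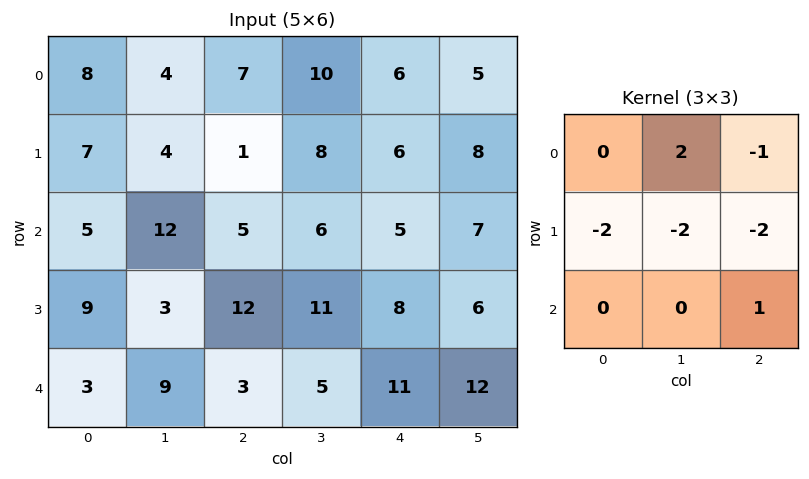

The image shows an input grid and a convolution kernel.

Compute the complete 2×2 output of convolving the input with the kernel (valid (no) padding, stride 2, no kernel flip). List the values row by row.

-18 -11
-26 -44

Output[0,0]: The receptive field on the input at this output position is [8 4 7 / 7 4 1 / 5 12 5]. Elementwise product with the kernel and sum: 4·2 + 7·-1 + 7·-2 + 4·-2 + 1·-2 + 5·1.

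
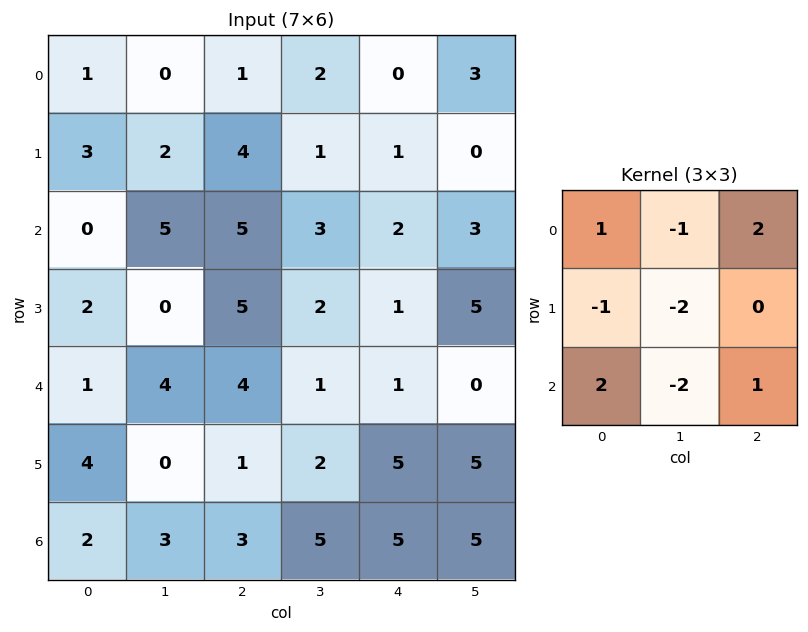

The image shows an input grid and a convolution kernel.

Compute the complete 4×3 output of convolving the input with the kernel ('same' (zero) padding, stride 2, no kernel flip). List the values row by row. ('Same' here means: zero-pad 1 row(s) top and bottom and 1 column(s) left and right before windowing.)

Output[0,0]: The receptive field on the zero-padded input at this output position is [0 0 0 / 0 1 0 / 0 3 2]. Elementwise product with the kernel and sum: 0·1 + 0·-1 + 0·2 + 0·-1 + 1·-2 + 0·2 + 3·-2 + 2·1.
Output[0,1]: The receptive field on the zero-padded input at this output position is [0 0 0 / 0 1 2 / 2 4 1]. Elementwise product with the kernel and sum: 0·1 + 0·-1 + 0·2 + 0·-1 + 1·-2 + 2·2 + 4·-2 + 1·1.

-6 -5 -2
-3 -23 0
-12 -13 7
-8 -6 -8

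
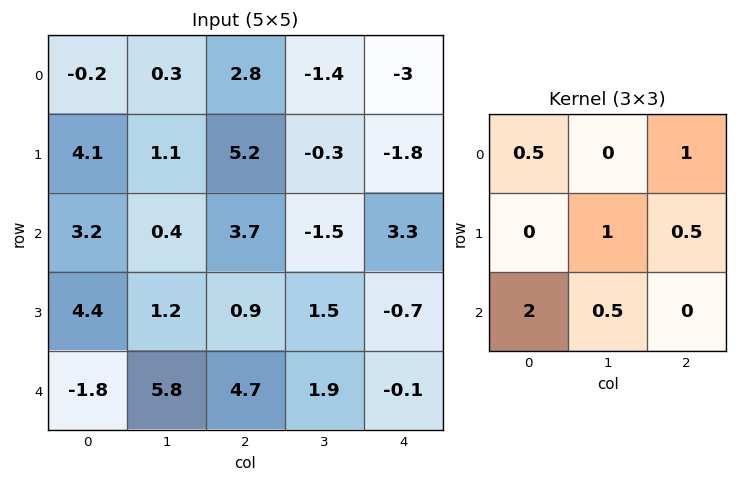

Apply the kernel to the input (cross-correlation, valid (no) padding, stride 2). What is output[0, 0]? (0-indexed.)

The receptive field on the input at this output position is [-0.2 0.3 2.8 / 4.1 1.1 5.2 / 3.2 0.4 3.7]. Elementwise product with the kernel and sum: -0.2·0.5 + 2.8·1 + 1.1·1 + 5.2·0.5 + 3.2·2 + 0.4·0.5.

13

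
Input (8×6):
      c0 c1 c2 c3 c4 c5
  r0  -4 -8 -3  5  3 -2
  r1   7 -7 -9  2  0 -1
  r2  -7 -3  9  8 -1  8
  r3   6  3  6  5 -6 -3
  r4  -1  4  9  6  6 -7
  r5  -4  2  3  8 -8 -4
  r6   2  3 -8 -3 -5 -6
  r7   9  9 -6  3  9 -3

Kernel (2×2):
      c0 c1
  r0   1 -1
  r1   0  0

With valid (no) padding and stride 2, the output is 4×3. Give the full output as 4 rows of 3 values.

4 -8 5
-4 1 -9
-5 3 13
-1 -5 1

Output[0,0]: The receptive field on the input at this output position is [-4 -8 / 7 -7]. Elementwise product with the kernel and sum: -4·1 + -8·-1.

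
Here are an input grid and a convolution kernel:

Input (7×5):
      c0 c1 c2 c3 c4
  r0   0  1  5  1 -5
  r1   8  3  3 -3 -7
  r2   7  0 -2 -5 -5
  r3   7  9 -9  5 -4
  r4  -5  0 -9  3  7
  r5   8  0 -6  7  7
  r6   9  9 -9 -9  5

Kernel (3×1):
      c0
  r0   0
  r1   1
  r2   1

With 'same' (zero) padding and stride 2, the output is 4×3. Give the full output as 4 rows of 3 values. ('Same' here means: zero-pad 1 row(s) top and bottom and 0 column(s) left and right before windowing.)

8 8 -12
14 -11 -9
3 -15 14
9 -9 5

Output[0,0]: The receptive field on the zero-padded input at this output position is [0 / 0 / 8]. Elementwise product with the kernel and sum: 0·1 + 8·1.
Output[0,1]: The receptive field on the zero-padded input at this output position is [0 / 5 / 3]. Elementwise product with the kernel and sum: 5·1 + 3·1.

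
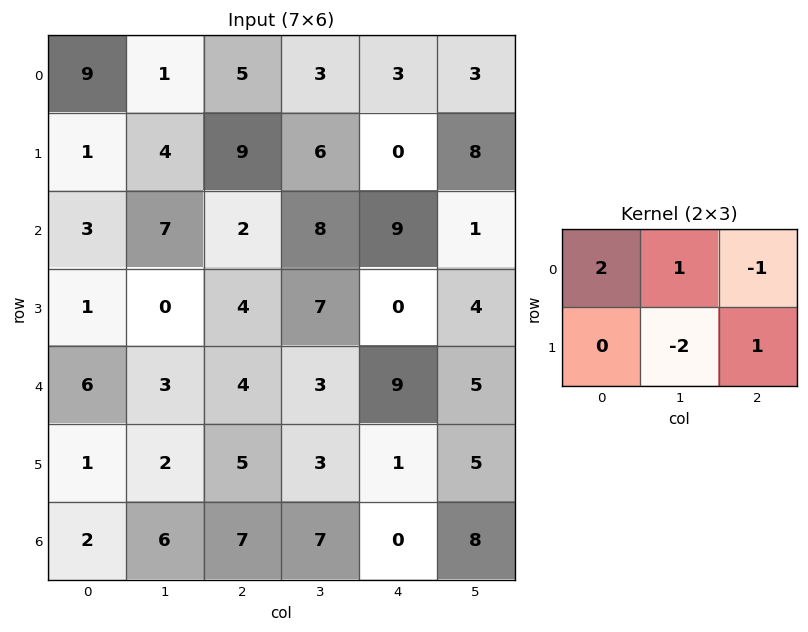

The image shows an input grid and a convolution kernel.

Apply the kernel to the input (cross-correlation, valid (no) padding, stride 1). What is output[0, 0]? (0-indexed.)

15

The receptive field on the input at this output position is [9 1 5 / 1 4 9]. Elementwise product with the kernel and sum: 9·2 + 1·1 + 5·-1 + 4·-2 + 9·1.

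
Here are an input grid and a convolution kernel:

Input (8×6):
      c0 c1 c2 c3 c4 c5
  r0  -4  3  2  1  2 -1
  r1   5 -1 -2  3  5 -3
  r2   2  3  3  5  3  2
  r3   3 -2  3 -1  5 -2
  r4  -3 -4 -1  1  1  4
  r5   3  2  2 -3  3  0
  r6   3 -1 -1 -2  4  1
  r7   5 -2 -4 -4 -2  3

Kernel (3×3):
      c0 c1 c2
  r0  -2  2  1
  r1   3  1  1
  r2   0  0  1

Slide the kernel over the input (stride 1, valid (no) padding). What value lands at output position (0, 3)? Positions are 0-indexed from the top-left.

The receptive field on the input at this output position is [1 2 -1 / 3 5 -3 / 5 3 2]. Elementwise product with the kernel and sum: 1·-2 + 2·2 + -1·1 + 3·3 + 5·1 + -3·1 + 2·1.

14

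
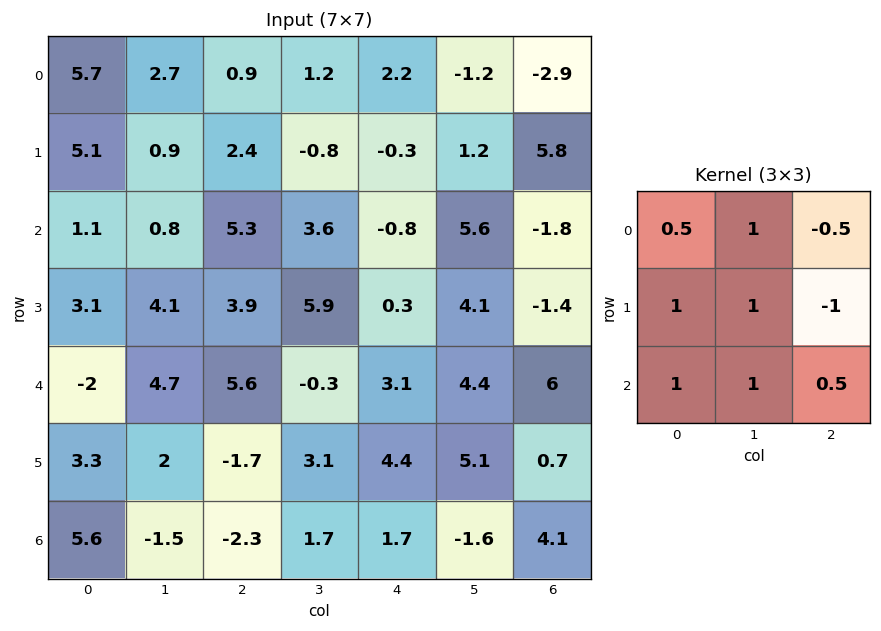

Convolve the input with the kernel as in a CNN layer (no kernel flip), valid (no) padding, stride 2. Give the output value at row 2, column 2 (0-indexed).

The receptive field on the input at this output position is [3.1 4.4 6 / 4.4 5.1 0.7 / 1.7 -1.6 4.1]. Elementwise product with the kernel and sum: 3.1·0.5 + 4.4·1 + 6·-0.5 + 4.4·1 + 5.1·1 + 0.7·-1 + 1.7·1 + -1.6·1 + 4.1·0.5.

13.9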